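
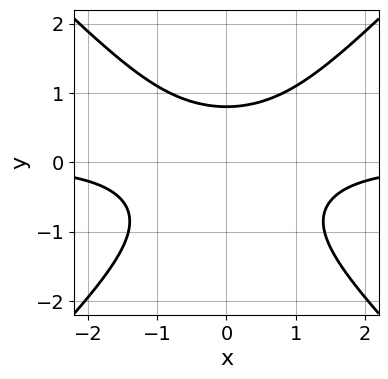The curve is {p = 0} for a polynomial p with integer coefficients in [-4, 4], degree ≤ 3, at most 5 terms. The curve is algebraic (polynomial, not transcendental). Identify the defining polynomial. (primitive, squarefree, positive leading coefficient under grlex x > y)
1. The degree is 3 — the shape is more complex than any degree-2 curve.
2. Symmetries: mirror symmetry x ↦ −x ⇒ only even powers of x.
3. Against the integer gridlines: no x-intercept at any integer in the box.
4. Fitting integer coefficients to these (and the overall shape) gives p.

3*x^2*y - 3*y^3 - y^2 - y + 3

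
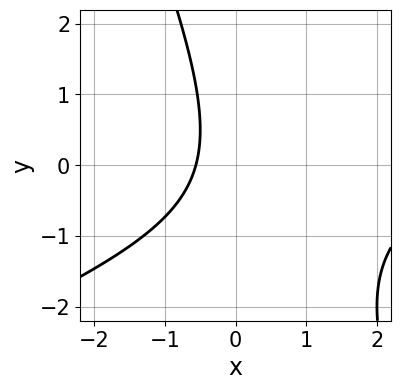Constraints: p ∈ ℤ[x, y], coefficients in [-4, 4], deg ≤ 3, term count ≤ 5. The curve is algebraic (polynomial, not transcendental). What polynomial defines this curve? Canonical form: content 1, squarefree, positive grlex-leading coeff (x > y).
x^2 - 2*x*y - y^2 - 3*x - 2

The degree is 2 — the shape is more complex than any degree-1 curve.
Reading off the gridlines: it misses every integer gridline on the y-axis.
Solving for integer coefficients yields p as stated.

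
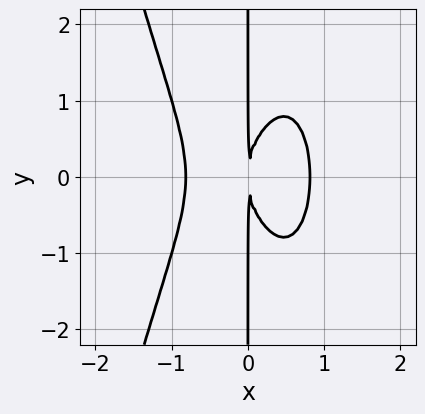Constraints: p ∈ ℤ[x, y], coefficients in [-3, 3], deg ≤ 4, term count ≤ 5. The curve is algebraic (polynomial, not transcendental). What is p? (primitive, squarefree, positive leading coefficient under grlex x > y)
3*x^4 + x*y^2 - 2*x^2

First, degree: no degree-3 curve has this shape, so deg p = 4.
Next, symmetries: it's symmetric under y → −y, forcing even powers of y.
Then, observable constraints: every point of the y-axis in the box is on the curve.
Finally, the integer polynomial consistent with all of this is the stated p.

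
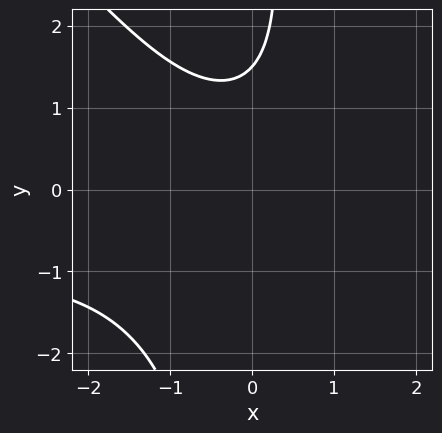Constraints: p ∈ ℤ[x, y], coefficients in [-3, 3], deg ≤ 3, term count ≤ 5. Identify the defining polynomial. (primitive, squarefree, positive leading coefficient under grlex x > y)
x^2*y + x*y^2 + x^2 - 2*y + 3

1. The degree is 3 — a generic line meets the curve in up to 3 points.
2. Against the integer gridlines: the curve avoids every integer x-axis point in the box.
3. Together with the visible shape, these determine p as stated.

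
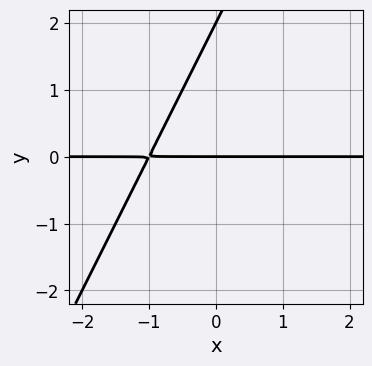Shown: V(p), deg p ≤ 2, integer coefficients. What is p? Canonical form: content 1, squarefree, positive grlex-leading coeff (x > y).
Degree: no degree-1 curve has this shape, so deg p = 2.
Checking where it meets the axes: the visible x-axis segment lies entirely on the curve; among the integer gridlines, it crosses the y-axis at y ∈ {0, 2}.
Assembling these constraints gives the stated polynomial.

2*x*y - y^2 + 2*y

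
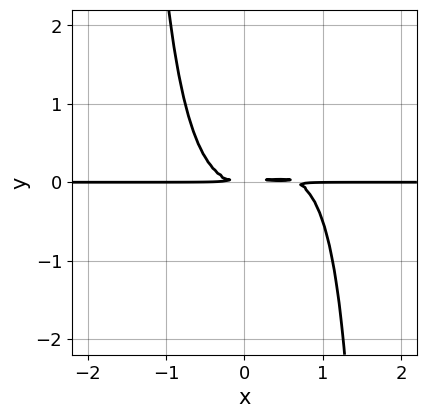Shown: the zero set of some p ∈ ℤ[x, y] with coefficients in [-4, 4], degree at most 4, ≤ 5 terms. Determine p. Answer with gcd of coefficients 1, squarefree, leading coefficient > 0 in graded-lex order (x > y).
(a) Degree: a generic line meets the curve in up to 4 points, so deg p = 4.
(b) Reading off the gridlines: the visible x-axis segment lies entirely on the curve.
(c) The integer polynomial consistent with all of this is the stated p.

3*x^3*y - x^2*y^2 - 2*x^2*y + 3*y^2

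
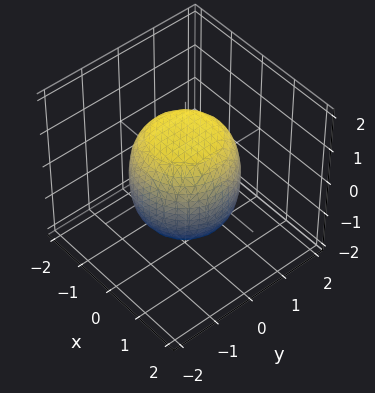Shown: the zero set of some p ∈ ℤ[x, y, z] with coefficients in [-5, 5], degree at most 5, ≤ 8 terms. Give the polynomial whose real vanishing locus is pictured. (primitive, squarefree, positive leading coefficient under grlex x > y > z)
2*x^4 + 4*x^2*y^2 + 2*y^4 - x^2 - y^2 + 2*z^2 - 3

1. The degree is 4 — a generic line meets the surface in up to 4 points.
2. Symmetries: rotational symmetry about the z-axis ⇒ p depends on x, y only through x² + y².
3. From the visible intercepts: a circular section at z = -1 has radius exactly 1.
4. Together with the visible shape, these determine p as stated.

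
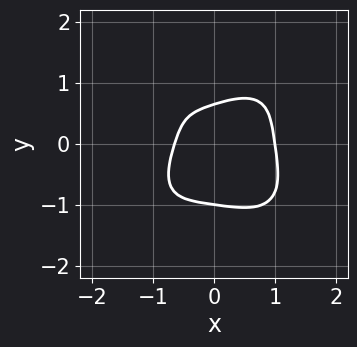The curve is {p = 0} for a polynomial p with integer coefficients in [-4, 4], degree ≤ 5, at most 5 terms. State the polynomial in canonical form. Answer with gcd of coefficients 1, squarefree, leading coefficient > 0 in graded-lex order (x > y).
deg p = 4. The shape is more complex than any degree-3 curve.
Checking where it meets the axes: it crosses the y-axis at the gridline y = -1; it crosses the x-axis at the gridline x = 1.
The integer polynomial consistent with all of this is the stated p.

2*x^4 + 2*y^4 - x + y - 1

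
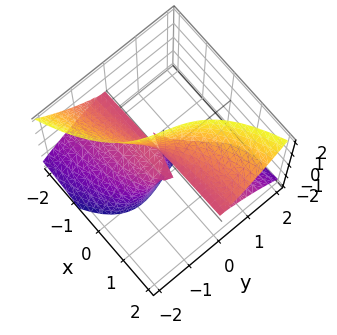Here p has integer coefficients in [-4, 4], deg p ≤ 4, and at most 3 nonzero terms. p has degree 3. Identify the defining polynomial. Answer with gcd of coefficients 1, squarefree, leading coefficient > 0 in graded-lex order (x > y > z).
deg p = 3. The shape is more complex than any degree-2 surface.
Checking where it meets the axes: it crosses the y-axis at the gridline y = 0; every point of the z-axis in the box is on the surface; every point of the x-axis in the box is on the surface.
The integer polynomial consistent with all of this is the stated p.

3*x*z^2 - 2*y^3 - 2*y*z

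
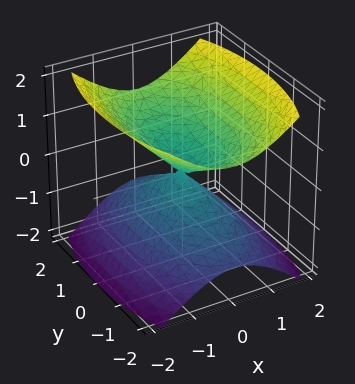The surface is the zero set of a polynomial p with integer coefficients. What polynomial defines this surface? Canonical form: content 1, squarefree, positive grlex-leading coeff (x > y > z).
3*x^2 + y^2 - 3*z^2

First, there are 2 components. They look like related sheets of one shape, so recover p as a whole.
Next, degree: a double cone through the origin; a quadric, so deg p = 2.
Then, symmetries: it's symmetric under x → −x, forcing even powers of x; the z ↦ −z reflection is a symmetry, so z appears only in even powers; it's symmetric under y → −y, forcing even powers of y.
Then, observable constraints: one z-axis crossing is at z = 0; one y-axis crossing is at y = 0; one x-axis crossing is at x = 0.
Finally, the integer polynomial consistent with all of this is the stated p.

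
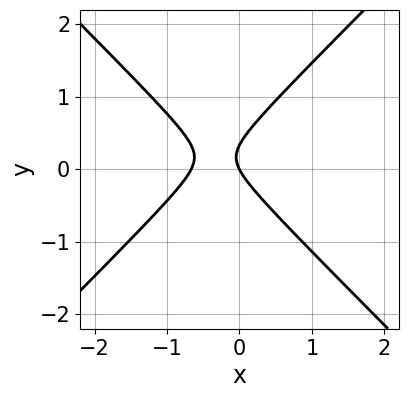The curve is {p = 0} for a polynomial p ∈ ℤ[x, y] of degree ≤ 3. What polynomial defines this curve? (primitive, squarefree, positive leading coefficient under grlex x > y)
3*x^2 - 3*y^2 + 2*x + y

1. Degree: no degree-1 curve has this shape, so deg p = 2.
2. Reading off the gridlines: one x-axis crossing is at x = 0; it crosses the y-axis at the gridline y = 0.
3. Together with the visible shape, these determine p as stated.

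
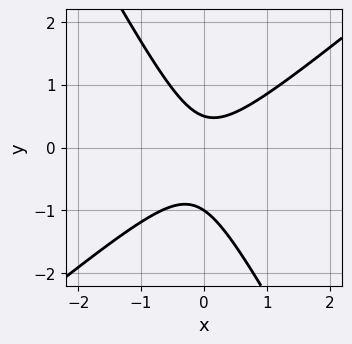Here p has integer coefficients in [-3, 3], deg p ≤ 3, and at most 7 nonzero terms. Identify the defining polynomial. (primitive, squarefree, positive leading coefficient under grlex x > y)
The degree is 2 — a generic line meets the curve in up to 2 points.
Reading off the gridlines: it misses every integer gridline on the x-axis; one y-axis crossing is at y = -1.
Matching integer coefficients to the picture gives p.

3*x^2 - 2*x*y - 2*y^2 - y + 1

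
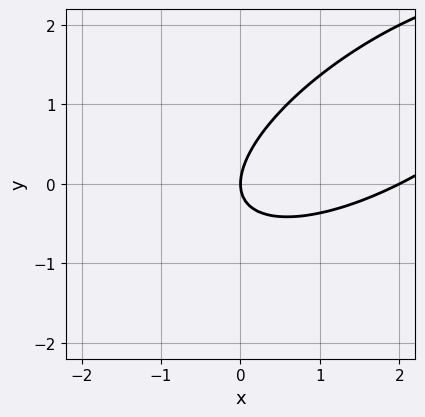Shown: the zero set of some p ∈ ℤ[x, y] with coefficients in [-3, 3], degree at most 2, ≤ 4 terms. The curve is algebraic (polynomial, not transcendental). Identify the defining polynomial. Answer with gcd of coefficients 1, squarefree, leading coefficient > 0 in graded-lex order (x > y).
First, deg p = 2.
Then, observable constraints: one y-axis crossing is at y = 0; the x-axis gridline crossings are at x ∈ {0, 2}.
Finally, fitting integer coefficients to these (and the overall shape) gives p.

x^2 - 2*x*y + 2*y^2 - 2*x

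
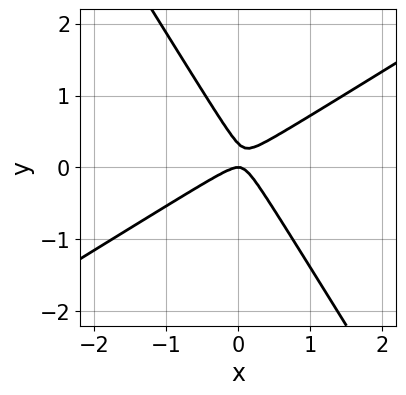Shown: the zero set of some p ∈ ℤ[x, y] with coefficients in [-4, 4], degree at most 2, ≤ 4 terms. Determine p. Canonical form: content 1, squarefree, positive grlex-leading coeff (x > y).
3*x^2 - 3*x*y - 3*y^2 + y

(a) The degree is 2 — a generic line meets the curve in up to 2 points.
(b) Checking where it meets the axes: it crosses the x-axis at the gridline x = 0; one y-axis crossing is at y = 0.
(c) Assembling these constraints gives the stated polynomial.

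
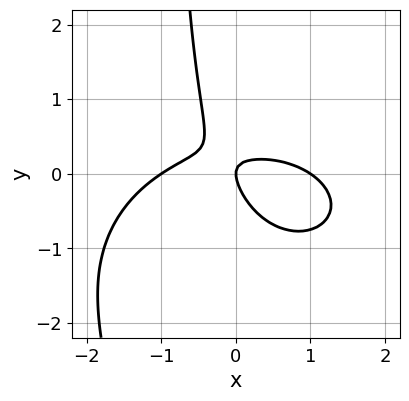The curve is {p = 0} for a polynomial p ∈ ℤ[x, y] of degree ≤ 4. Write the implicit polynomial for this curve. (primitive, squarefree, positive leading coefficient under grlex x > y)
First, deg p = 3. A generic line meets the curve in up to 3 points.
Then, from the visible intercepts: it meets the y-axis at y = 0 (among the integer gridlines); the x-axis gridline crossings are at x ∈ {-1, 0, 1}.
Finally, putting this together gives p.

x^3 + 2*x*y^2 + 3*x*y + 2*y^2 - x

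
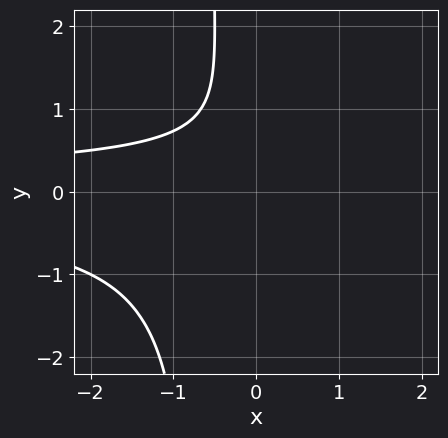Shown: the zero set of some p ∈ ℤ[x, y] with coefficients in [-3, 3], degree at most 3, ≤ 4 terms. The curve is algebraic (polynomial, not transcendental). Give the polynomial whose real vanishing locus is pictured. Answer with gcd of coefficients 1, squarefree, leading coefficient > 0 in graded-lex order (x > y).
First, degree: the shape is more complex than any degree-2 curve, so deg p = 3.
Next, checking where it meets the axes: the curve avoids every integer x-axis point in the box; the curve avoids every integer y-axis point in the box.
Finally, together with the visible shape, these determine p as stated.

3*x*y^2 + 2*y^2 - 2*y + 2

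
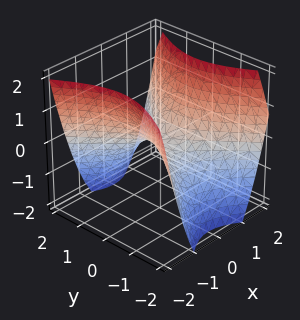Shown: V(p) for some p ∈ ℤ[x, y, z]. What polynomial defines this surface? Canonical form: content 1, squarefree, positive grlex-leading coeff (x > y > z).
3*x^2 - 2*y^2 - 3*z

deg p = 2. A hyperbolic paraboloid; a quadric.
Symmetries: mirror symmetry x ↦ −x ⇒ only even powers of x; mirror symmetry y ↦ −y ⇒ only even powers of y.
From the visible intercepts: it meets the y-axis at y = 0 (among the integer gridlines); it crosses the x-axis at the gridline x = 0.
These observations pin down the coefficients.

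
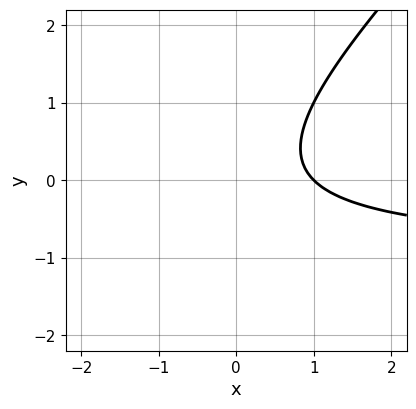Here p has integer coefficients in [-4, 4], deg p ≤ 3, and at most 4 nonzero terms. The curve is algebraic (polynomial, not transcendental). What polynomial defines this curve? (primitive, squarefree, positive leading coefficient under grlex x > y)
deg p = 2. No degree-1 curve has this shape.
Observable constraints: it crosses the x-axis at the gridline x = 1; the curve avoids every integer y-axis point in the box.
Putting this together gives p.

x*y - y^2 + x - 1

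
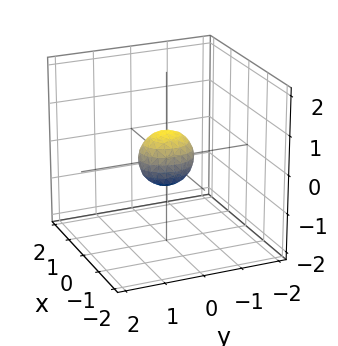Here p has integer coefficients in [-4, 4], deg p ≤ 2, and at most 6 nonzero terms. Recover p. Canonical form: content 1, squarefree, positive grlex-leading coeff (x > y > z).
3*x^2 + 2*y^2 + 2*z^2 - 1

The degree is 2 — bounded and convex; a quadric.
Symmetries: mirror symmetry x ↦ −x ⇒ only even powers of x; the z ↦ −z reflection is a symmetry, so z appears only in even powers; it's symmetric under y → −y, forcing even powers of y.
Matching integer coefficients to the picture gives p.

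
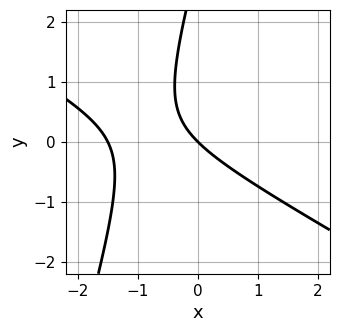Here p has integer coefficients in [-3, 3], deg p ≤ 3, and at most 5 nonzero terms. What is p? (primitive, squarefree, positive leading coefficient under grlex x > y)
2*x^2 + 3*x*y - y^2 + 3*x + 3*y

(a) The degree is 2 — no degree-1 curve has this shape.
(b) Against the integer gridlines: it meets the x-axis at x = 0 (among the integer gridlines); one y-axis crossing is at y = 0.
(c) Solving for integer coefficients yields p as stated.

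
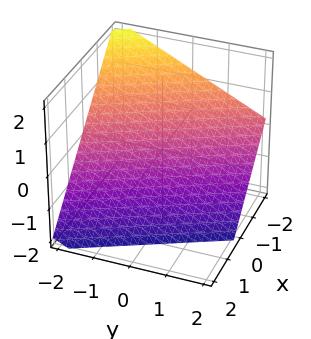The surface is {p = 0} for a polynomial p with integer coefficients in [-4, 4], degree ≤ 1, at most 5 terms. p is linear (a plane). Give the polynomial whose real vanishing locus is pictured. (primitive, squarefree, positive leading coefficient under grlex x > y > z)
2*x + y + 2*z + 2

Degree: every cross-section is a straight line — this is a plane, so deg p = 1.
Against the integer gridlines: one y-axis crossing is at y = -2; it meets the z-axis at z = -1 (among the integer gridlines); it crosses the x-axis at the gridline x = -1.
Matching integer coefficients to the picture gives p.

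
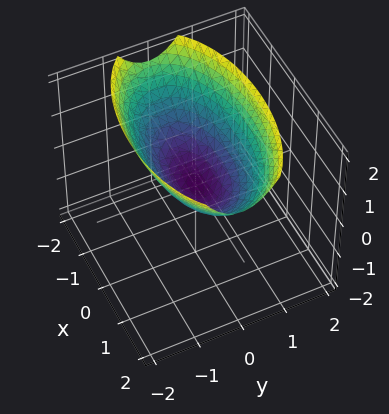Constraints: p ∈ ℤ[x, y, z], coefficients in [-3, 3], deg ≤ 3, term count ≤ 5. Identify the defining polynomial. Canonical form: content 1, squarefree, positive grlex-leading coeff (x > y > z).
First, the degree is 2 — a single bowl opening along one axis; a quadric.
Next, symmetries: it's symmetric under y → −y, forcing even powers of y; the x ↦ −x reflection is a symmetry, so x appears only in even powers.
Next, observable constraints: it meets the z-axis at z = 0 (among the integer gridlines); it meets the y-axis at y = 0 (among the integer gridlines); one x-axis crossing is at x = 0.
Finally, assembling these constraints gives the stated polynomial.

x^2 + 3*y^2 - 3*z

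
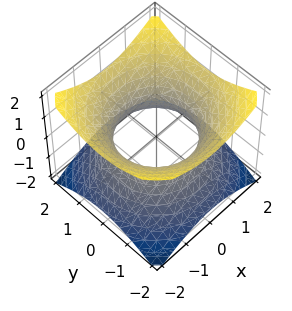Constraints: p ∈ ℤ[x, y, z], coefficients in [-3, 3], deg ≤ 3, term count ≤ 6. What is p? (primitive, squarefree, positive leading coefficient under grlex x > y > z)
(a) Degree: one connected sheet with a waist; a quadric, so deg p = 2.
(b) Symmetries: it's symmetric under z → −z, forcing even powers of z; the z-axis is an axis of rotation, so x and y enter only as x² + y².
(c) From the axis intercepts and sections: it misses every integer gridline on the z-axis; a circular section at z = -1 has radius between 1 and 2.
(d) These observations pin down the coefficients.

2*x^2 + 2*y^2 - 3*z^2 - 3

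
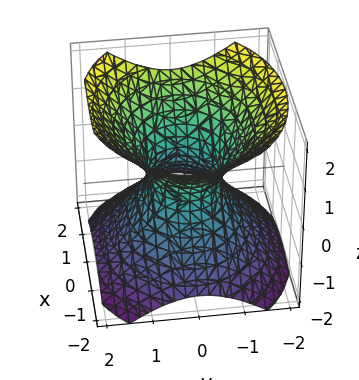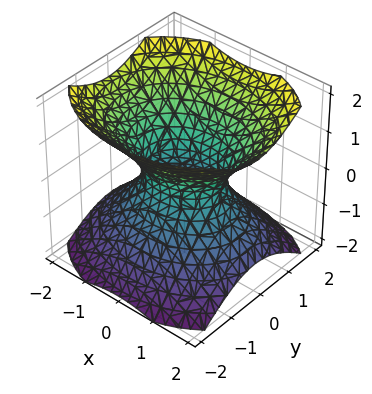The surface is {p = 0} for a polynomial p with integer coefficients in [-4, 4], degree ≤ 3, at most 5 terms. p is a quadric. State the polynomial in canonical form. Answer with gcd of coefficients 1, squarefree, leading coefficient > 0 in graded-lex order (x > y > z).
2*x^2 + 3*y^2 - 3*z^2 - 2

First, degree: an hourglass — one-sheet hyperboloid; a quadric, so deg p = 2.
Next, symmetries: mirror symmetry y ↦ −y ⇒ only even powers of y; the x ↦ −x reflection is a symmetry, so x appears only in even powers; mirror symmetry z ↦ −z ⇒ only even powers of z.
Next, from the visible intercepts: no z-intercept at any integer in the box; among the integer gridlines, it crosses the x-axis at x ∈ {-1, 1}.
Finally, solving for integer coefficients yields p as stated.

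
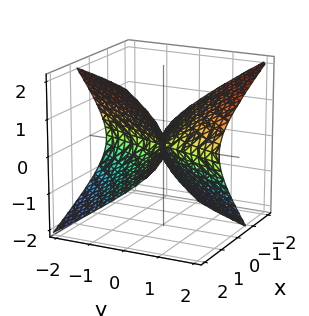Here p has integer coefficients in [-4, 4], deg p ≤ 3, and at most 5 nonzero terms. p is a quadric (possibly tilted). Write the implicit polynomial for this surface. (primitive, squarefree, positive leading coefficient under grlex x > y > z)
x^2 - 3*x*y + 2*x*z + y^2 - 3*z^2

The degree is 2 — a generic line meets the surface in up to 2 points.
From the visible intercepts: it meets the x-axis at x = 0 (among the integer gridlines); it crosses the y-axis at the gridline y = 0.
Assembling these constraints gives the stated polynomial.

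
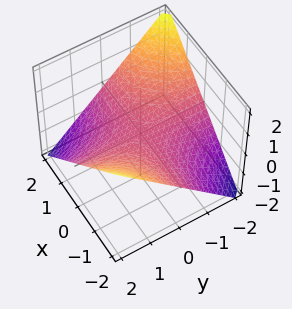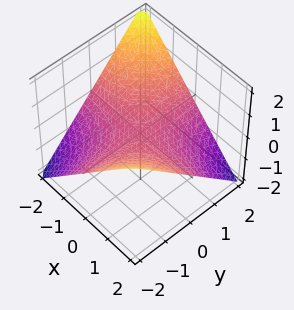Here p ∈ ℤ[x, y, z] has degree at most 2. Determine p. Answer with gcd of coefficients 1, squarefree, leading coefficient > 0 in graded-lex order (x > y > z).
x*y + 2*z

First, deg p = 2. A hyperbolic paraboloid; a quadric.
Then, observable constraints: the visible x-axis segment lies entirely on the surface; the visible y-axis segment lies entirely on the surface; one z-axis crossing is at z = 0.
Finally, matching integer coefficients to the picture gives p.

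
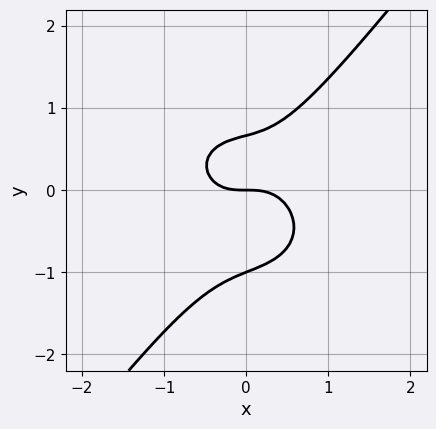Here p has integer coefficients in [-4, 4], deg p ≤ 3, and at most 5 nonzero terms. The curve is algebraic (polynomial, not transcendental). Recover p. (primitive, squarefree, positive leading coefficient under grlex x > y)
The degree is 3 — the shape is more complex than any degree-2 curve.
From the visible intercepts: it meets the x-axis at x = 0 (among the integer gridlines); the y-axis gridline crossings are at y ∈ {-1, 0}.
Matching integer coefficients to the picture gives p.

3*x^3 + 2*x*y^2 - 3*y^3 - y^2 + 2*y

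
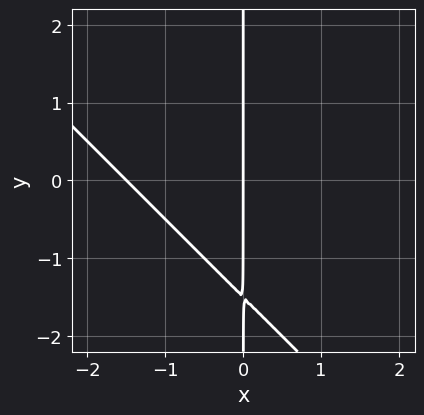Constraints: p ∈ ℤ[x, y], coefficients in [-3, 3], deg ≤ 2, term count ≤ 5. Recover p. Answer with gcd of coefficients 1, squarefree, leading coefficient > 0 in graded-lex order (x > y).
First, degree: a generic line meets the curve in up to 2 points, so deg p = 2.
Then, from the axis intercepts and sections: one x-axis crossing is at x = 0; the visible y-axis segment lies entirely on the curve.
Finally, matching integer coefficients to the picture gives p.

2*x^2 + 2*x*y + 3*x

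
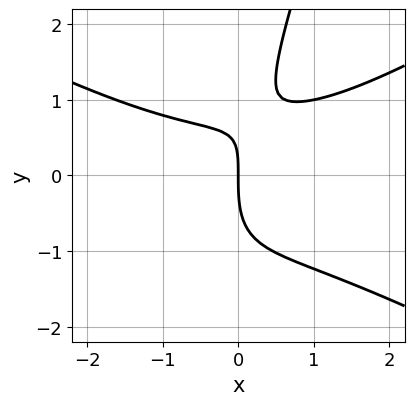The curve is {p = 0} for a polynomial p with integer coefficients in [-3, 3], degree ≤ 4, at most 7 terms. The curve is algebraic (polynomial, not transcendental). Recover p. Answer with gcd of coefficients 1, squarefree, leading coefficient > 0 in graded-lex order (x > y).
x^3 - 3*x*y^2 + y^3 - 2*x*y + 3*x

First, degree: the shape is more complex than any degree-2 curve, so deg p = 3.
Next, from the axis intercepts and sections: one y-axis crossing is at y = 0; it meets the x-axis at x = 0 (among the integer gridlines).
Finally, putting this together gives p.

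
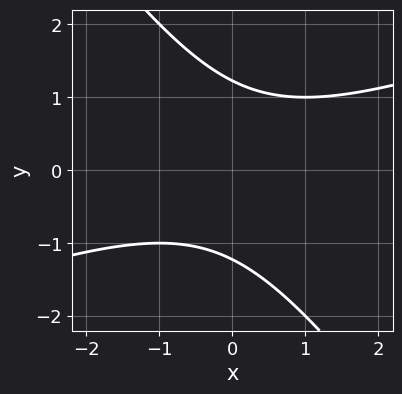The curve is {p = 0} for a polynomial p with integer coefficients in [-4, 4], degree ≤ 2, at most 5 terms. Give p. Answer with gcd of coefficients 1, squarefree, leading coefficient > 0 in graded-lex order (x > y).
x^2 - 2*x*y - 2*y^2 + 3

First, degree: no degree-1 curve has this shape, so deg p = 2.
Then, observable constraints: it misses every integer gridline on the x-axis.
Finally, the integer polynomial consistent with all of this is the stated p.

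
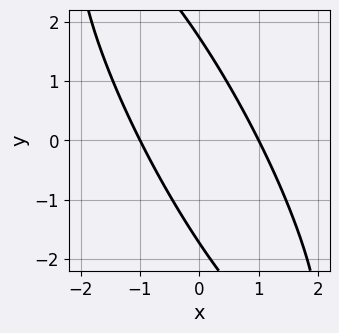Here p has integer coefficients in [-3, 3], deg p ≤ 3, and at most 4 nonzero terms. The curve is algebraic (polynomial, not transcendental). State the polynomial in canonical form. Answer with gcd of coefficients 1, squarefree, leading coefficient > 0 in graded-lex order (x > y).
3*x^2 + 3*x*y + y^2 - 3

deg p = 2. The shape is more complex than any degree-1 curve.
From the visible intercepts: the x-axis gridline crossings are at x ∈ {-1, 1}.
Solving for integer coefficients yields p as stated.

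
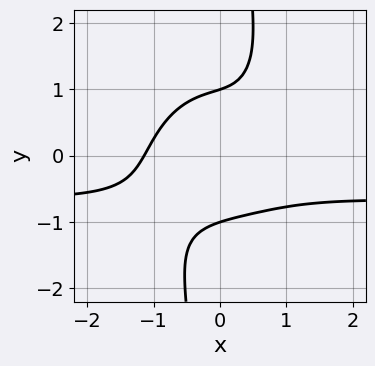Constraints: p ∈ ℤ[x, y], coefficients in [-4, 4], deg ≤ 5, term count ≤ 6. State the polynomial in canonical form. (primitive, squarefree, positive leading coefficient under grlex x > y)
3*x^3*y + 2*x*y^3 + 2*x^3 - 3*y^2 + 3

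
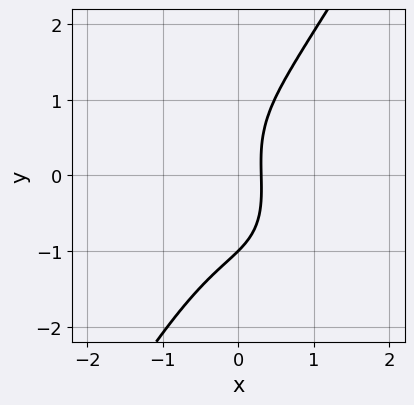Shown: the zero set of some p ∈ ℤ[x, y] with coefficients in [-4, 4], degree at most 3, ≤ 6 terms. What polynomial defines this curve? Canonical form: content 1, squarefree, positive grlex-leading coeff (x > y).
3*x^3 + x^2*y - y^3 + 3*x - 1

deg p = 3. A generic line meets the curve in up to 3 points.
Checking where it meets the axes: it meets the y-axis at y = -1 (among the integer gridlines).
Matching integer coefficients to the picture gives p.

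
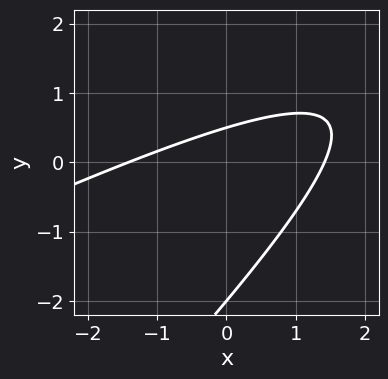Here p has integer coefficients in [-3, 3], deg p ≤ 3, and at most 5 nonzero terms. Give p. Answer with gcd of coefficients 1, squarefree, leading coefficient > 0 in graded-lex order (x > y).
x^2 - 3*x*y + 2*y^2 + 3*y - 2

First, the degree is 2 — a generic line meets the curve in up to 2 points.
Then, against the integer gridlines: one y-axis crossing is at y = -2.
Finally, matching integer coefficients to the picture gives p.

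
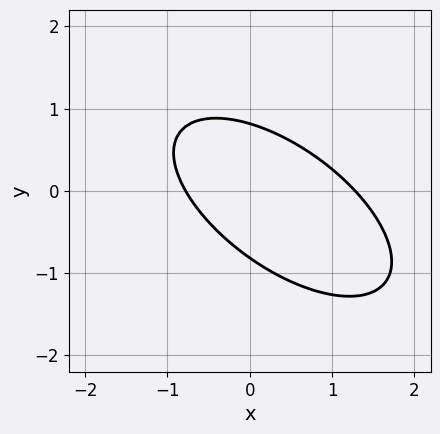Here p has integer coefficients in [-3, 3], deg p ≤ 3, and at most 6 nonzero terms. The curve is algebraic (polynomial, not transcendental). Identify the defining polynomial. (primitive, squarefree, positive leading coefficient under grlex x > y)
(a) deg p = 2.
(b) Matching integer coefficients to the picture gives p.

2*x^2 + 3*x*y + 3*y^2 - x - 2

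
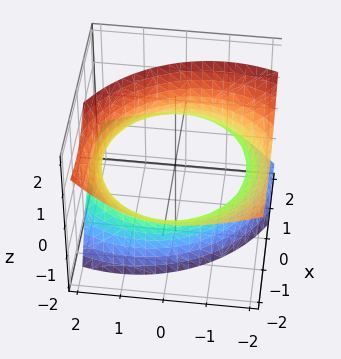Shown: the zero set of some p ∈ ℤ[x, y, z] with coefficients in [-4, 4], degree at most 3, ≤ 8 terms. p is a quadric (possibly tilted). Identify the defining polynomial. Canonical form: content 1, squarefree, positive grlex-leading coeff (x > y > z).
x^2 + 2*x*z + y^2 + y*z - z^2 - 3

1. The degree is 2 — the shape is more complex than any degree-1 surface.
2. From the axis intercepts and sections: no z-intercept at any integer in the box.
3. The integer polynomial consistent with all of this is the stated p.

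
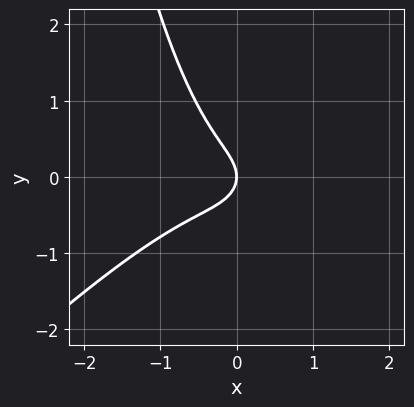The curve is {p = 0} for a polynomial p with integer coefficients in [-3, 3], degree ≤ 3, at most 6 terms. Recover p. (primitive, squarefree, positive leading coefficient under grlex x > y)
3*x^3 - 3*x^2*y + x*y + 3*y^2 + 2*x

(a) Degree: a generic line meets the curve in up to 3 points, so deg p = 3.
(b) Reading off the gridlines: it meets the y-axis at y = 0 (among the integer gridlines); one x-axis crossing is at x = 0.
(c) Fitting integer coefficients to these (and the overall shape) gives p.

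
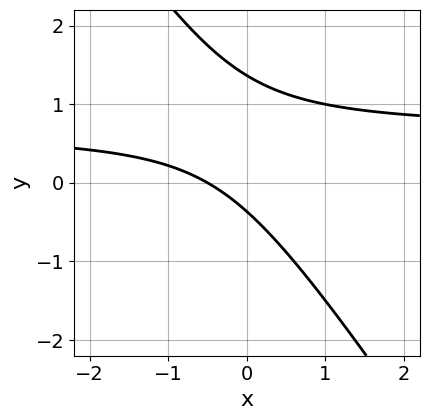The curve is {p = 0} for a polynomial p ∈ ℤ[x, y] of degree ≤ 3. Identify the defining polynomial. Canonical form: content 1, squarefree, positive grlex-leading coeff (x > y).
3*x*y + 2*y^2 - 2*x - 2*y - 1

1. Degree: a generic line meets the curve in up to 2 points, so deg p = 2.
2. Solving for integer coefficients yields p as stated.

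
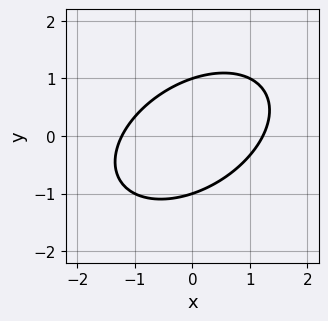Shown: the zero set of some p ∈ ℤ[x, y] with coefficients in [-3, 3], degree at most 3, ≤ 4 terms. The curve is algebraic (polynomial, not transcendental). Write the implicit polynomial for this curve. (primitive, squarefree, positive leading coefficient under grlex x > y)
First, the degree is 2 — no degree-1 curve has this shape.
Then, checking where it meets the axes: among the integer gridlines, it crosses the y-axis at y ∈ {-1, 1}.
Finally, the integer polynomial consistent with all of this is the stated p.

2*x^2 - 2*x*y + 3*y^2 - 3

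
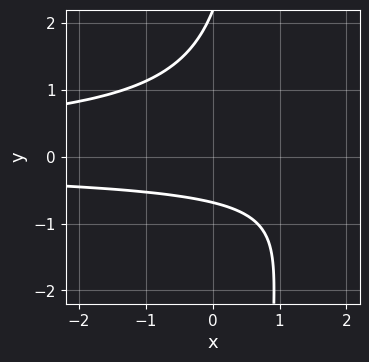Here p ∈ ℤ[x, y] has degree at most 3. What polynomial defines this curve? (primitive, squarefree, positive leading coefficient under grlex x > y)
The degree is 3 — no degree-2 curve has this shape.
From the axis intercepts and sections: the curve avoids every integer x-axis point in the box.
Matching integer coefficients to the picture gives p.

3*x*y^2 - 2*y^2 + 3*y + 3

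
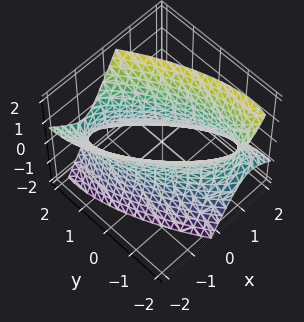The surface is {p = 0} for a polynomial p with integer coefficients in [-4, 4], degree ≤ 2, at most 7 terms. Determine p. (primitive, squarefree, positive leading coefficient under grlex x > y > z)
First, deg p = 2. No degree-1 surface has this shape.
Then, reading off the gridlines: among the integer gridlines, it crosses the x-axis at x ∈ {-1, 1}; the surface avoids every integer z-axis point in the box.
Finally, together with the visible shape, these determine p as stated.

2*x^2 + 2*x*y + x*z + y^2 - z^2 - 2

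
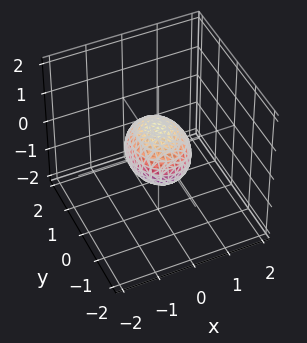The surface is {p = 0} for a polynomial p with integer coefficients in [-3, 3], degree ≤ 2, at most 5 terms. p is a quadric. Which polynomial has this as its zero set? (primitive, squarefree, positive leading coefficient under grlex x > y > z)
(a) Degree: bounded and convex; a quadric, so deg p = 2.
(b) Symmetries: the x ↦ −x reflection is a symmetry, so x appears only in even powers; the y ↦ −y reflection is a symmetry, so y appears only in even powers; the z ↦ −z reflection is a symmetry, so z appears only in even powers.
(c) Checking where it meets the axes: the y-axis gridline crossings are at y ∈ {-1, 1}.
(d) Solving for integer coefficients yields p as stated.

3*x^2 + 2*y^2 + 3*z^2 - 2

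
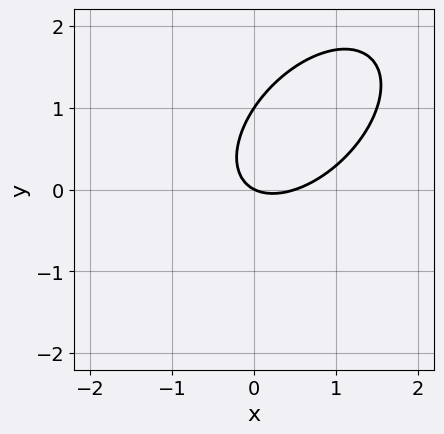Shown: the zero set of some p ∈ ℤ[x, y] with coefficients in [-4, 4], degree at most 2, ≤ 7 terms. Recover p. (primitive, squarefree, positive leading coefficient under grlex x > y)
2*x^2 - 2*x*y + 2*y^2 - x - 2*y

(a) Degree: the shape is more complex than any degree-1 curve, so deg p = 2.
(b) Reading off the gridlines: among the integer gridlines, it crosses the y-axis at y ∈ {0, 1}; it crosses the x-axis at the gridline x = 0.
(c) Matching integer coefficients to the picture gives p.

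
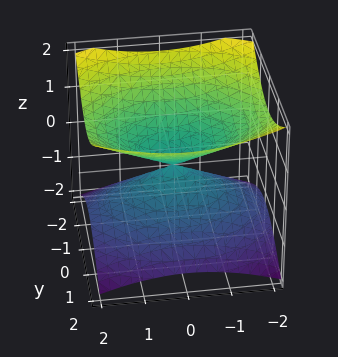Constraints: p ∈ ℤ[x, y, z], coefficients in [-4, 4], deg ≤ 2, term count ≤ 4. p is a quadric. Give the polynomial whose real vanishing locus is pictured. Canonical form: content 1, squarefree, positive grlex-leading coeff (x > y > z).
x^2 + 2*y^2 - 3*z^2

1. Degree: two nappes meeting at a single point; a quadric, so deg p = 2.
2. Symmetries: mirror symmetry x ↦ −x ⇒ only even powers of x; the y ↦ −y reflection is a symmetry, so y appears only in even powers; mirror symmetry z ↦ −z ⇒ only even powers of z.
3. Reading off the gridlines: one x-axis crossing is at x = 0; it crosses the y-axis at the gridline y = 0; one z-axis crossing is at z = 0.
4. These observations pin down the coefficients.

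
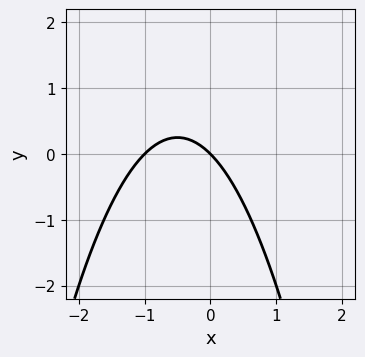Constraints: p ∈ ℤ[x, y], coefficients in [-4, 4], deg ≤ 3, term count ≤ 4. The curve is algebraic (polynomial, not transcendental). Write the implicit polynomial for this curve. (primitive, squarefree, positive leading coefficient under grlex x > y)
x^2 + x + y

1. deg p = 2. A generic line meets the curve in up to 2 points.
2. From the axis intercepts and sections: among the integer gridlines, it crosses the x-axis at x ∈ {-1, 0}; one y-axis crossing is at y = 0.
3. Fitting integer coefficients to these (and the overall shape) gives p.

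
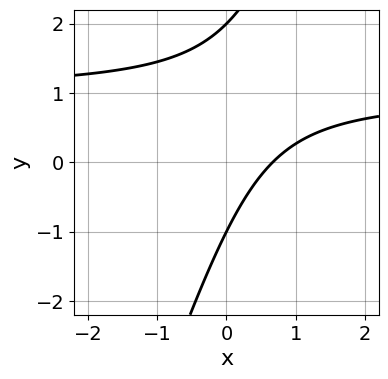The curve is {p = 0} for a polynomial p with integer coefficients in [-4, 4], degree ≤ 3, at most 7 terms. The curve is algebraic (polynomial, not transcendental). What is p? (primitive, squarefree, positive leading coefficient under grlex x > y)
3*x*y - y^2 - 3*x + y + 2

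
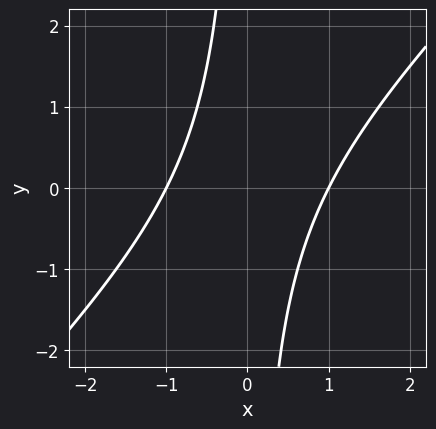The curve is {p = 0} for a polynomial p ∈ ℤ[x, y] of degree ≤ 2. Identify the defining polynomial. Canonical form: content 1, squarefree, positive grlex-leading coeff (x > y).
1. Degree: the shape is more complex than any degree-1 curve, so deg p = 2.
2. Against the integer gridlines: it misses every integer gridline on the y-axis; among the integer gridlines, it crosses the x-axis at x ∈ {-1, 1}.
3. These observations pin down the coefficients.

x^2 - x*y - 1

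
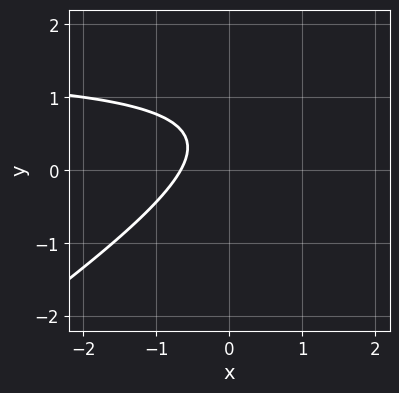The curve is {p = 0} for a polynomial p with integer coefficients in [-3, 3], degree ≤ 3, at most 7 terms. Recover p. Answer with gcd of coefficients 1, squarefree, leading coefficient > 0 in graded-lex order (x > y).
2*x*y - 3*y^2 - 3*x + 3*y - 2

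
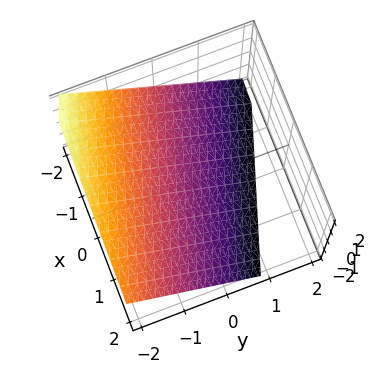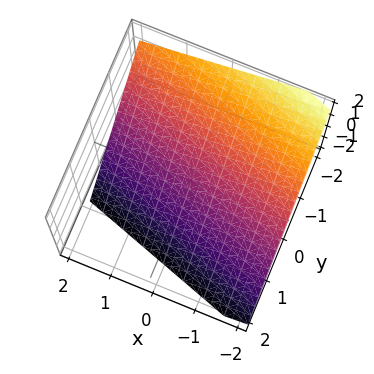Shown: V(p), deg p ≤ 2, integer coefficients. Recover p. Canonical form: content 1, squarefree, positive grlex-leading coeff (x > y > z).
1. deg p = 1. The surface is flat (a plane).
2. From the visible intercepts: it meets the x-axis at x = -2 (among the integer gridlines).
3. Matching integer coefficients to the picture gives p.

x + 3*y + 3*z + 2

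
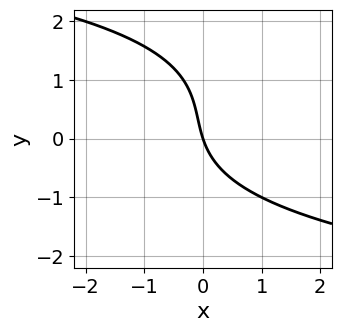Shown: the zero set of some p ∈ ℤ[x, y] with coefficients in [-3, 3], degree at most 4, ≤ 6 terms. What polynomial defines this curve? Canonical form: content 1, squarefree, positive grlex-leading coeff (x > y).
(a) deg p = 3.
(b) Reading off the gridlines: one x-axis crossing is at x = 0; one y-axis crossing is at y = 0.
(c) Matching integer coefficients to the picture gives p.

y^3 - y^2 + 3*x + y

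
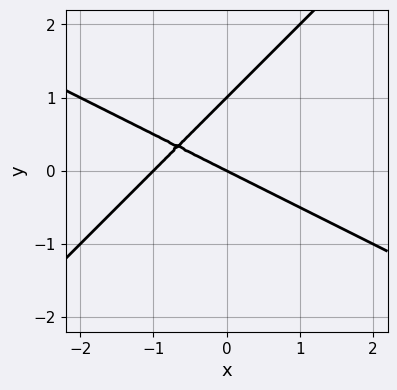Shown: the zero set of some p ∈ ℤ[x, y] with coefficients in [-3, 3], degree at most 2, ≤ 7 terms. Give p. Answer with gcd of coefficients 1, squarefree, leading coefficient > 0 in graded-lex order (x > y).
x^2 + x*y - 2*y^2 + x + 2*y

(a) deg p = 2. The shape is more complex than any degree-1 curve.
(b) Checking where it meets the axes: among the integer gridlines, it crosses the y-axis at y ∈ {0, 1}; among the integer gridlines, it crosses the x-axis at x ∈ {-1, 0}.
(c) Solving for integer coefficients yields p as stated.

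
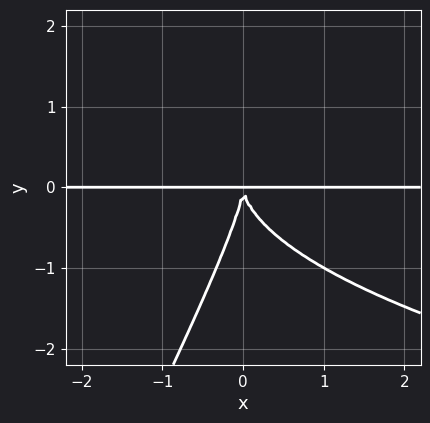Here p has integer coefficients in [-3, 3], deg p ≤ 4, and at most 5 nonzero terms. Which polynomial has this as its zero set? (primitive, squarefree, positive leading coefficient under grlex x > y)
2*x*y^3 - y^4 - 3*x^2*y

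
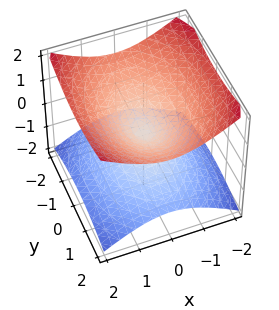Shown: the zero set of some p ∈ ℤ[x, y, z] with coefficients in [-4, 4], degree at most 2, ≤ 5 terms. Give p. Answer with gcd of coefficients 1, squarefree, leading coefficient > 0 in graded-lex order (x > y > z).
2*x^2 + y^2 - 3*z^2

(a) Degree: two nappes meeting at a single point; a quadric, so deg p = 2.
(b) Symmetries: the y ↦ −y reflection is a symmetry, so y appears only in even powers; the z ↦ −z reflection is a symmetry, so z appears only in even powers; the x ↦ −x reflection is a symmetry, so x appears only in even powers.
(c) Observable constraints: it crosses the y-axis at the gridline y = 0; it meets the x-axis at x = 0 (among the integer gridlines); it crosses the z-axis at the gridline z = 0.
(d) Assembling these constraints gives the stated polynomial.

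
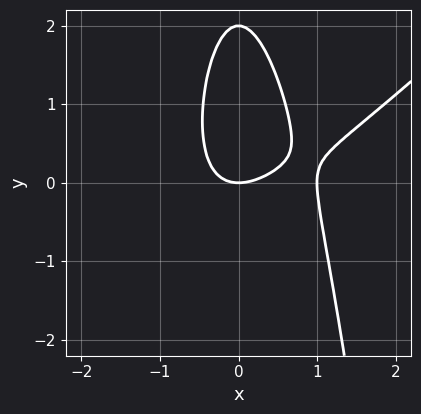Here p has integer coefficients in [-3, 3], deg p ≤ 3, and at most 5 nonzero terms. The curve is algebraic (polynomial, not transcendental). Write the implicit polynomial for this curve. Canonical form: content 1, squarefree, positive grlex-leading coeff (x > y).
2*x^3 - 2*x^2*y - 2*x^2 - y^2 + 2*y

First, degree: a generic line meets the curve in up to 3 points, so deg p = 3.
Then, from the visible intercepts: the y-axis gridline crossings are at y ∈ {0, 2}; the x-axis gridline crossings are at x ∈ {0, 1}.
Finally, together with the visible shape, these determine p as stated.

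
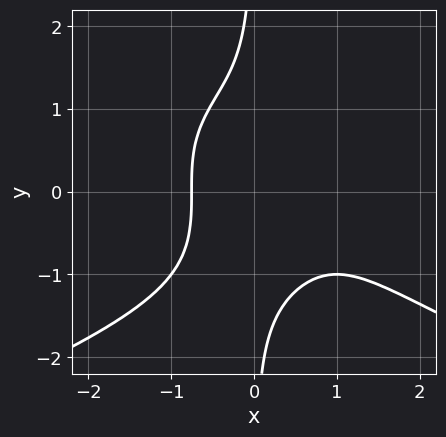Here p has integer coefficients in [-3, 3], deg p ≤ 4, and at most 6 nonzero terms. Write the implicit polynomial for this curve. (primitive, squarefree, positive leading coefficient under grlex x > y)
(a) Degree: a generic line meets the curve in up to 4 points, so deg p = 4.
(b) From the axis intercepts and sections: no y-intercept at any integer in the box.
(c) Putting this together gives p.

x*y^3 + x^3 - x^2 + 1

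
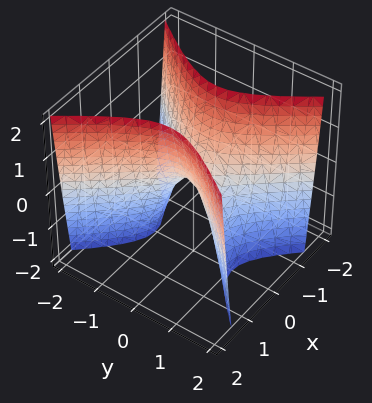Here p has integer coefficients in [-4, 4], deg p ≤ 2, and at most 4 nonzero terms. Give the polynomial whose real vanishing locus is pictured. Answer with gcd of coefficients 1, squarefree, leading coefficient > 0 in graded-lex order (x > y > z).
3*x^2 - 2*y^2 - z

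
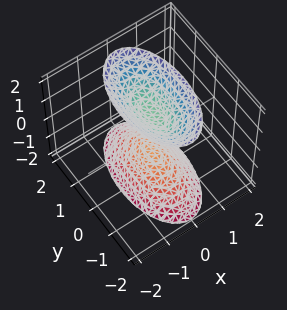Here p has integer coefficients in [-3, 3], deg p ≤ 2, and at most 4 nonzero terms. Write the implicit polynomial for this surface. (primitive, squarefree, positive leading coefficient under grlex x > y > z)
3*x^2 + y^2 - z^2 + 1

First, the picture has 2 separate pieces.
Next, the degree is 2 — two separate bowl-shaped sheets opening away from each other; a quadric.
Next, symmetries: it's symmetric under z → −z, forcing even powers of z; mirror symmetry x ↦ −x ⇒ only even powers of x; the y ↦ −y reflection is a symmetry, so y appears only in even powers.
Next, observable constraints: it misses every integer gridline on the x-axis; among the integer gridlines, it crosses the z-axis at z ∈ {-1, 1}.
Finally, assembling these constraints gives the stated polynomial.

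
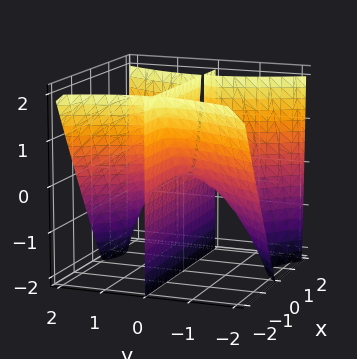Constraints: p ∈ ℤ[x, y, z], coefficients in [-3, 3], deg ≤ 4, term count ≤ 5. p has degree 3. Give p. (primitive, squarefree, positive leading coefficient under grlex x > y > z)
2*x^2*y + x*y*z - y^3 - x*y - 2*y*z

There are 2 components. They look like related sheets of one shape, so recover p as a whole.
deg p = 3. The shape is more complex than any degree-2 surface.
Reading off the gridlines: the visible z-axis segment lies entirely on the surface; every point of the x-axis in the box is on the surface.
These observations pin down the coefficients.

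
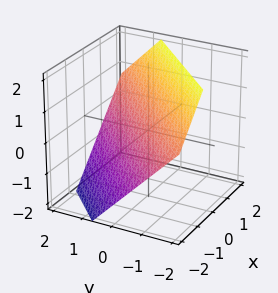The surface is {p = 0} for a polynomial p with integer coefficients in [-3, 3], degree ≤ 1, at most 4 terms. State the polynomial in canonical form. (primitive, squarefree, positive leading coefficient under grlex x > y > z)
1. deg p = 1.
2. Putting this together gives p.

3*x - 3*y - 3*z + 2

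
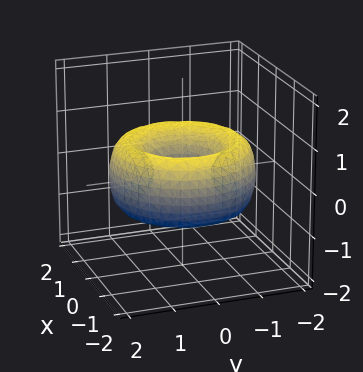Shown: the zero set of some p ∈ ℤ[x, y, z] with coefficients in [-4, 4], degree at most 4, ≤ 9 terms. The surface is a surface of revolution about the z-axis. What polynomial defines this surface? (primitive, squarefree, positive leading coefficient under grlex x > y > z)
x^4 + 2*x^2*y^2 + y^4 - 3*x^2 - 3*y^2 + 2*z^2 + 1

First, degree: a generic line meets the surface in up to 4 points, so deg p = 4.
Then, by symmetry, the z-axis is an axis of rotation, so x and y enter only as x² + y².
Then, reading off the gridlines: no z-intercept at any integer in the box; a circular section at z = 0 has radius between 0 and 1.
Finally, matching integer coefficients to the picture gives p.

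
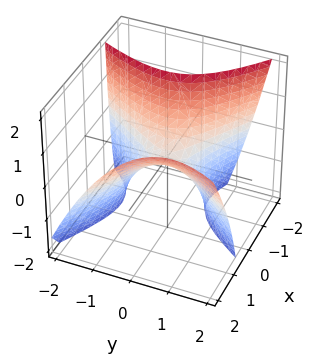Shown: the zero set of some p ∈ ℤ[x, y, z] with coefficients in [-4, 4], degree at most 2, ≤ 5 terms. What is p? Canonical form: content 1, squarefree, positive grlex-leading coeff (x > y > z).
1. deg p = 2.
2. Observable constraints: one y-axis crossing is at y = 0; it meets the x-axis at x = 0 (among the integer gridlines); it crosses the z-axis at the gridline z = 0.
3. Together with the visible shape, these determine p as stated.

x^2 + x*y - x*z - y^2 - z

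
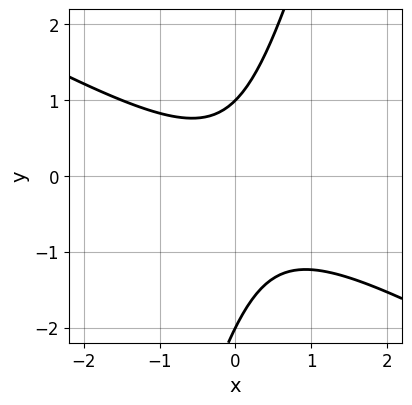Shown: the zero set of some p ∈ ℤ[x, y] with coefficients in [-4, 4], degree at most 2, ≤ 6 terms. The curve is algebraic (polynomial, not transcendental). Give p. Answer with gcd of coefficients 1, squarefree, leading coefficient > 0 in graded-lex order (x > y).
2*x^2 + 3*x*y - y^2 - y + 2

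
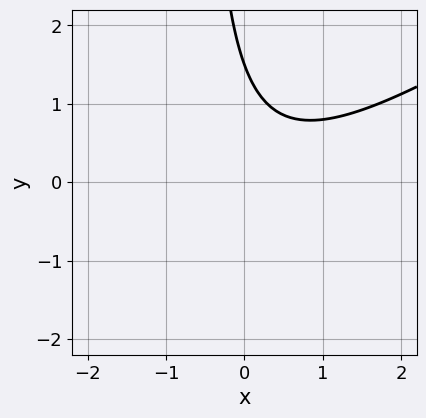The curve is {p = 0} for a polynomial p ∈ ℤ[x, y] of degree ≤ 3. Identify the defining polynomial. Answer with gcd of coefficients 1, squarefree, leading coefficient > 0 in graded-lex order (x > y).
(a) deg p = 2. The shape is more complex than any degree-1 curve.
(b) From the visible intercepts: no x-intercept at any integer in the box.
(c) Matching integer coefficients to the picture gives p.

2*x^2 - 3*x*y - x - 2*y + 3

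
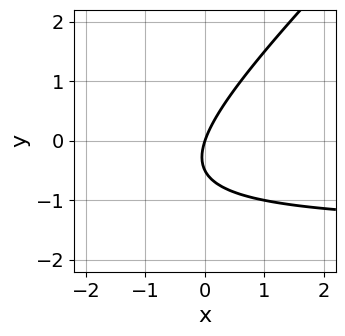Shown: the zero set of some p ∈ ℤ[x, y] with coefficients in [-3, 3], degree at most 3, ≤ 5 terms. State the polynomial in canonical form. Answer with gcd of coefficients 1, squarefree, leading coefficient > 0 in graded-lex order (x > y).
2*x*y - 2*y^2 + 3*x - y

(a) deg p = 2. The shape is more complex than any degree-1 curve.
(b) Checking where it meets the axes: one y-axis crossing is at y = 0; it crosses the x-axis at the gridline x = 0.
(c) Solving for integer coefficients yields p as stated.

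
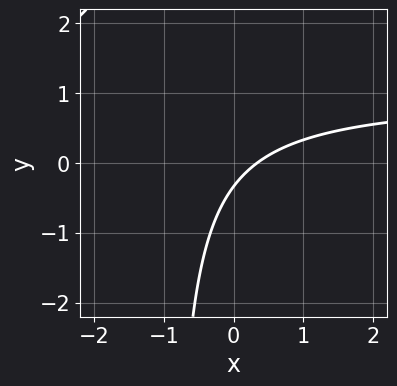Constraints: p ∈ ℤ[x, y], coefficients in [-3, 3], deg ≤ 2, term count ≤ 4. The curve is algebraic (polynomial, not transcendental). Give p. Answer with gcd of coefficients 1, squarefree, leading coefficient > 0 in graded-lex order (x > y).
3*x*y - 3*x + 3*y + 1

1. The degree is 2 — the shape is more complex than any degree-1 curve.
2. The integer polynomial consistent with all of this is the stated p.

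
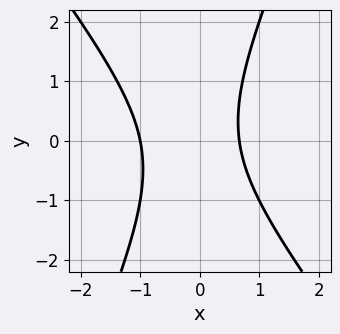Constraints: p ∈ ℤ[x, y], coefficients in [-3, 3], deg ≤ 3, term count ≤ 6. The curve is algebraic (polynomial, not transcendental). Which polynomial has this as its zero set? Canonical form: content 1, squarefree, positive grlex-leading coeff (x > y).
3*x^2 + x*y - y^2 + x - 2

1. deg p = 2. The shape is more complex than any degree-1 curve.
2. From the axis intercepts and sections: it crosses the x-axis at the gridline x = -1; it misses every integer gridline on the y-axis.
3. Solving for integer coefficients yields p as stated.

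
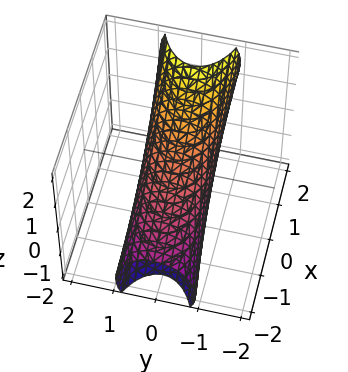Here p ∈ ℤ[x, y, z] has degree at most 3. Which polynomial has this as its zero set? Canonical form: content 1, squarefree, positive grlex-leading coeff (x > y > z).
x^2 - 3*x*z + 3*y^2 + 2*z^2 - 2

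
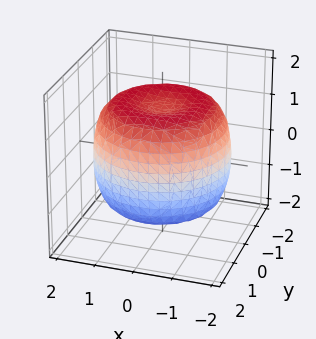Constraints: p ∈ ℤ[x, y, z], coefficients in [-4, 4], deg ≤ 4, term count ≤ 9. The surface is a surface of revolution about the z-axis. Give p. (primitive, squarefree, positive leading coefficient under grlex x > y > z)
1. Degree: no degree-3 surface has this shape, so deg p = 4.
2. By symmetry, the z-axis is an axis of rotation, so x and y enter only as x² + y².
3. Reading off the gridlines: a circular section at z = 1 has radius between 1 and 2.
4. Together with the visible shape, these determine p as stated.

x^4 + 2*x^2*y^2 + y^4 - 2*x^2 - 2*y^2 + 2*z^2 - 3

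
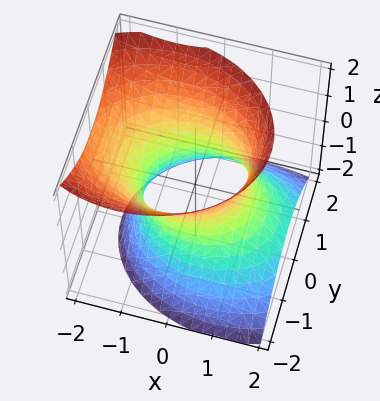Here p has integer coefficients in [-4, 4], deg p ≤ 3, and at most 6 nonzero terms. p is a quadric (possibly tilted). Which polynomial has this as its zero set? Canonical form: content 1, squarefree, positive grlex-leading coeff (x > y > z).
2*x^2 + 2*x*z + 3*y^2 - 2*z^2 - 3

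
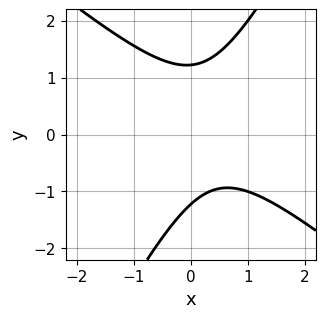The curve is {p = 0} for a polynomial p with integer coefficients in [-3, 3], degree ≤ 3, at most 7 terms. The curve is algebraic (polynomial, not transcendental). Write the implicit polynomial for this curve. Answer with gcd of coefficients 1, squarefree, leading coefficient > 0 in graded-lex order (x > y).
3*x^2 + 2*x*y - 2*y^2 - 2*x + 3

First, the degree is 2 — a generic line meets the curve in up to 2 points.
Next, checking where it meets the axes: no x-intercept at any integer in the box.
Finally, assembling these constraints gives the stated polynomial.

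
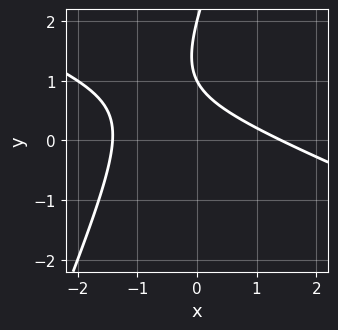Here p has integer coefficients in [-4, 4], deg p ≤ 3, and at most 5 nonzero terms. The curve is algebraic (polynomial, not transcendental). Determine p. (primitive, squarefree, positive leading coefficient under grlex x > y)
x^2 + 2*x*y - y^2 + 3*y - 2

First, deg p = 2. The shape is more complex than any degree-1 curve.
Next, checking where it meets the axes: among the integer gridlines, it crosses the y-axis at y ∈ {1, 2}.
Finally, fitting integer coefficients to these (and the overall shape) gives p.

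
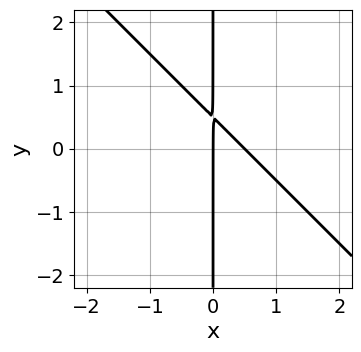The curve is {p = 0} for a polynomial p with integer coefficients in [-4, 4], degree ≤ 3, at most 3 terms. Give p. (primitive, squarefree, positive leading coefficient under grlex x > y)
First, the degree is 2 — the shape is more complex than any degree-1 curve.
Then, observable constraints: the visible y-axis segment lies entirely on the curve; it crosses the x-axis at the gridline x = 0.
Finally, together with the visible shape, these determine p as stated.

2*x^2 + 2*x*y - x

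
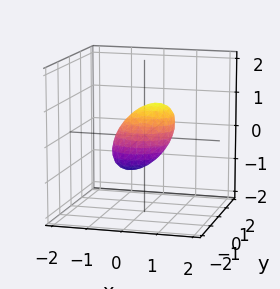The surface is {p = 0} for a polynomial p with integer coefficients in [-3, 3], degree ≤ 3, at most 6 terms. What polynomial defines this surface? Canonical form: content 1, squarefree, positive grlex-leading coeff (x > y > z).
3*x^2 - 2*x*z + 3*y^2 - 2*y*z + 3*z^2 - 2

1. deg p = 2.
2. The integer polynomial consistent with all of this is the stated p.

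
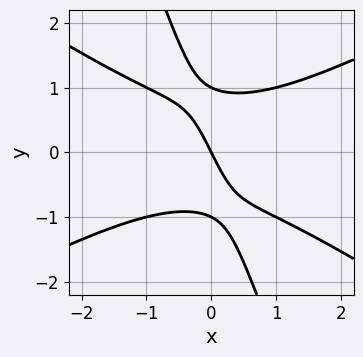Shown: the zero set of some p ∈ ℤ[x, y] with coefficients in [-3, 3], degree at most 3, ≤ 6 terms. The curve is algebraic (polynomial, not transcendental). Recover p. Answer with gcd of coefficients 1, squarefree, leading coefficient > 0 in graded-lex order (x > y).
x^3 - 3*x*y^2 - y^3 + 2*x + y

deg p = 3. The shape is more complex than any degree-2 curve.
Observable constraints: among the integer gridlines, it crosses the y-axis at y ∈ {-1, 0, 1}; one x-axis crossing is at x = 0.
Together with the visible shape, these determine p as stated.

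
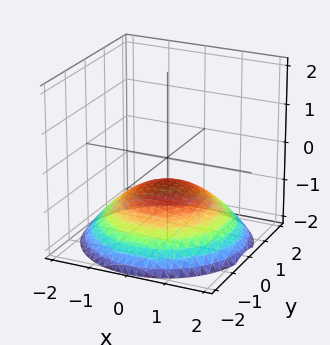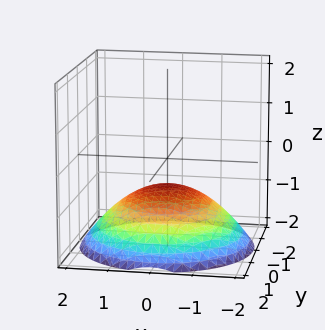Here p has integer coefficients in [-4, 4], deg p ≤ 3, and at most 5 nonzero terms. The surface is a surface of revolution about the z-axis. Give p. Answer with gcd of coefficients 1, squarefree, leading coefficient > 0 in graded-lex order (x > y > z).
x^2 + y^2 + 3*z + 2

1. The degree is 2 — no degree-1 surface has this shape.
2. By symmetry, every cross-section ⟂ z is a circle, so x, y appear only via x² + y².
3. Against the integer gridlines: it misses every integer gridline on the y-axis; a circular section at z = -1 has radius exactly 1.
4. Matching integer coefficients to the picture gives p.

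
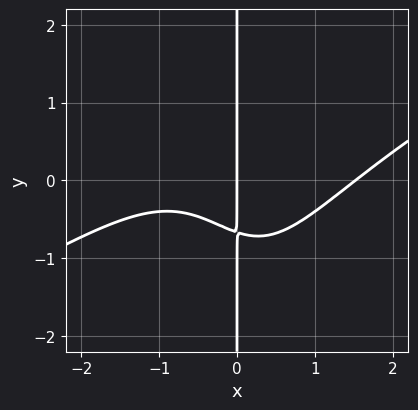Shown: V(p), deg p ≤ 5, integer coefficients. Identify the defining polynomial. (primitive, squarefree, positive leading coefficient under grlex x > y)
x^4 - 2*x^3*y - x^2 - 3*x*y - 2*x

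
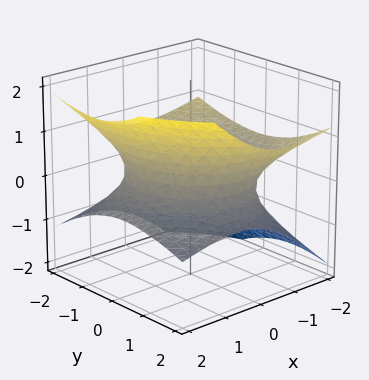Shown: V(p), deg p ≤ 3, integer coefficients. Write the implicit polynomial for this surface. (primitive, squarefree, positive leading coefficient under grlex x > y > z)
(a) The degree is 2 — the shape is more complex than any degree-1 surface.
(b) Against the integer gridlines: the surface avoids every integer z-axis point in the box.
(c) Fitting integer coefficients to these (and the overall shape) gives p.

x^2 + 2*x*z + y^2 + y*z - 3*z^2 - 2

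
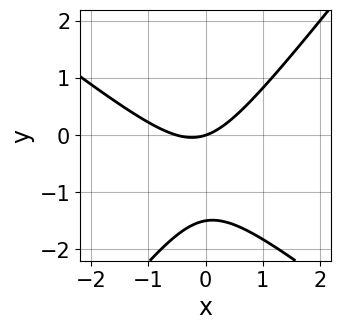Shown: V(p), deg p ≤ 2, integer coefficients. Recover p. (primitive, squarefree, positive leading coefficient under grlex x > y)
deg p = 2. The shape is more complex than any degree-1 curve.
From the axis intercepts and sections: one y-axis crossing is at y = 0; it meets the x-axis at x = 0 (among the integer gridlines).
Together with the visible shape, these determine p as stated.

2*x^2 + x*y - 2*y^2 + x - 3*y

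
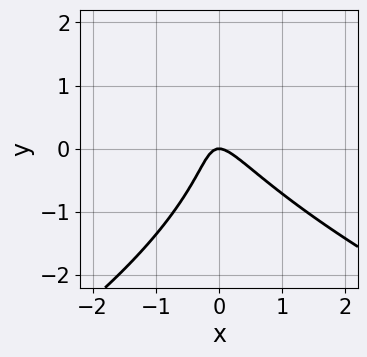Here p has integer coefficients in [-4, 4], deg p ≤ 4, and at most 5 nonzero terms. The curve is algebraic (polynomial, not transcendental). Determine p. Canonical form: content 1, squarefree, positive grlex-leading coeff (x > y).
y^3 + 3*x^2 + 2*x*y - y^2 + y

(a) The degree is 3 — the shape is more complex than any degree-2 curve.
(b) From the axis intercepts and sections: it meets the x-axis at x = 0 (among the integer gridlines); it crosses the y-axis at the gridline y = 0.
(c) Putting this together gives p.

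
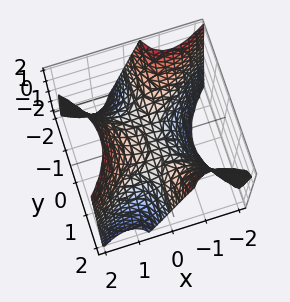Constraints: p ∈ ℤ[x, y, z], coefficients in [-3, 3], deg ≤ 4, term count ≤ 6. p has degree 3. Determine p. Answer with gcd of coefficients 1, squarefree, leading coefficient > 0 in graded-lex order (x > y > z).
1. The degree is 3 — a generic line meets the surface in up to 3 points.
2. Reading off the gridlines: every point of the y-axis in the box is on the surface; one z-axis crossing is at z = 0; it meets the x-axis at x = 0 (among the integer gridlines).
3. These observations pin down the coefficients.

2*x^3 - 3*x*y^2 + x - 3*z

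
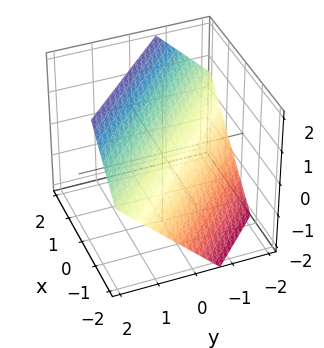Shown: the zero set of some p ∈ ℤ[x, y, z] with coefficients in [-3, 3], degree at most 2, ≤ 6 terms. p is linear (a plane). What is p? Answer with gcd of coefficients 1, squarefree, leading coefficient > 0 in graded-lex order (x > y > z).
1. Degree: the surface is flat (a plane), so deg p = 1.
2. Matching integer coefficients to the picture gives p.

3*x + 3*y - 3*z + 2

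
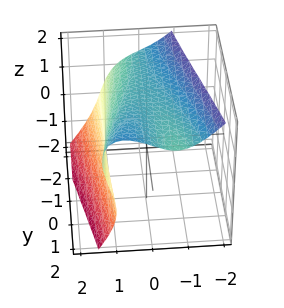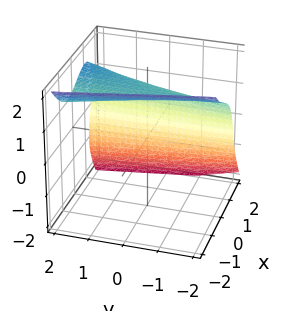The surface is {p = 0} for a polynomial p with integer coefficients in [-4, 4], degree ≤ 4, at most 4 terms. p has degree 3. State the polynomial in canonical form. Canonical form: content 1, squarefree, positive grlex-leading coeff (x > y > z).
2*x^3 - x*y*z + z^3 - 3

1. The degree is 3 — the shape is more complex than any degree-2 surface.
2. Checking where it meets the axes: the surface avoids every integer y-axis point in the box.
3. Matching integer coefficients to the picture gives p.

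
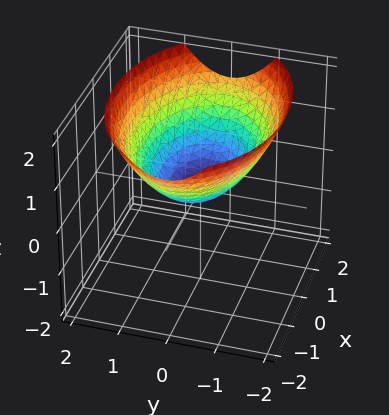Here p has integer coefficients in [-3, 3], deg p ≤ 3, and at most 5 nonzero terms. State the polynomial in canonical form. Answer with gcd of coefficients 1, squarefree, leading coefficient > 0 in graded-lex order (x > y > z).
x^2 + 2*y^2 - 3*z

deg p = 2. A paraboloid; a quadric.
Symmetries: mirror symmetry y ↦ −y ⇒ only even powers of y; mirror symmetry x ↦ −x ⇒ only even powers of x.
From the axis intercepts and sections: one x-axis crossing is at x = 0; it meets the z-axis at z = 0 (among the integer gridlines); it meets the y-axis at y = 0 (among the integer gridlines).
Assembling these constraints gives the stated polynomial.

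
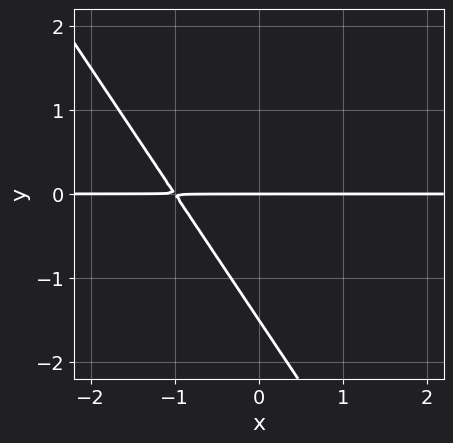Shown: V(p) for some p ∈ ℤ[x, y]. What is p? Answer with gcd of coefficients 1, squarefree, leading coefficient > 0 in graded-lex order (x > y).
3*x*y + 2*y^2 + 3*y

deg p = 2. A generic line meets the curve in up to 2 points.
Checking where it meets the axes: it meets the y-axis at y = 0 (among the integer gridlines); every point of the x-axis in the box is on the curve.
Fitting integer coefficients to these (and the overall shape) gives p.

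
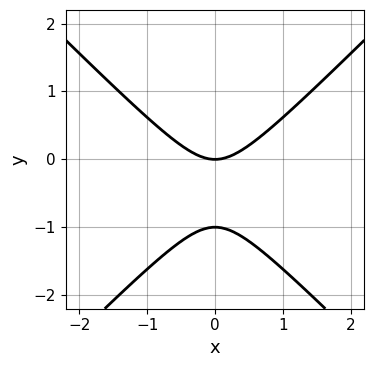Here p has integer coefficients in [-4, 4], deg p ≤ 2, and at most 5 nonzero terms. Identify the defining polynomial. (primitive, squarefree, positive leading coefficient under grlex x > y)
x^2 - y^2 - y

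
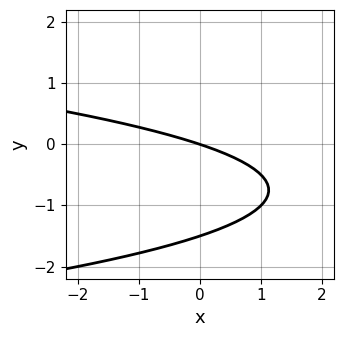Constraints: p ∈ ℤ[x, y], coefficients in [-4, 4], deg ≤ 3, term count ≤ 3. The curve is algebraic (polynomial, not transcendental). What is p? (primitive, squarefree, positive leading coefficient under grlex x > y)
First, deg p = 2. A generic line meets the curve in up to 2 points.
Then, checking where it meets the axes: it crosses the y-axis at the gridline y = 0; it meets the x-axis at x = 0 (among the integer gridlines).
Finally, the integer polynomial consistent with all of this is the stated p.

2*y^2 + x + 3*y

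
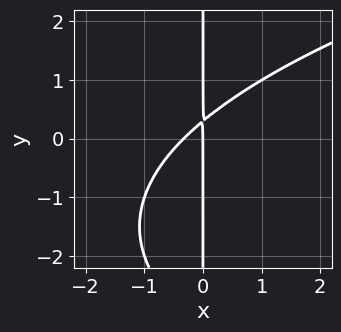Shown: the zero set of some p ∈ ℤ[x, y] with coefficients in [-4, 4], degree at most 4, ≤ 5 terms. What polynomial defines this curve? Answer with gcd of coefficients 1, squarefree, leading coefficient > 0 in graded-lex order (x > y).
1. The degree is 3 — a generic line meets the curve in up to 3 points.
2. Observable constraints: it crosses the x-axis at the gridline x = 0; every point of the y-axis in the box is on the curve.
3. Assembling these constraints gives the stated polynomial.

x*y^2 - 3*x^2 + 3*x*y - x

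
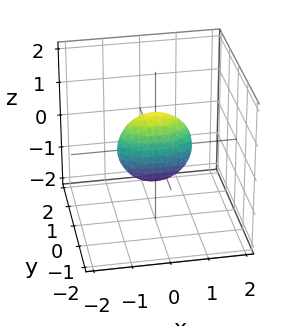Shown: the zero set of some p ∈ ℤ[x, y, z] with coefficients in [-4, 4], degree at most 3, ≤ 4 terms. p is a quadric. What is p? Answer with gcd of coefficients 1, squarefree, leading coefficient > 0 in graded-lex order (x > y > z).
The degree is 2 — bounded and convex; a quadric.
Symmetries: the y ↦ −y reflection is a symmetry, so y appears only in even powers; the x ↦ −x reflection is a symmetry, so x appears only in even powers; it's symmetric under z → −z, forcing even powers of z.
Checking where it meets the axes: the z-axis gridline crossings are at z ∈ {-1, 1}; the x-axis gridline crossings are at x ∈ {-1, 1}.
These observations pin down the coefficients.

x^2 + 3*y^2 + z^2 - 1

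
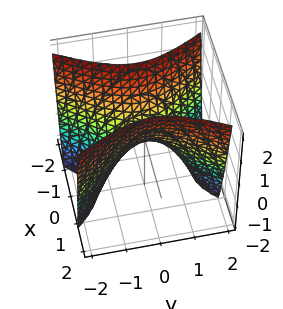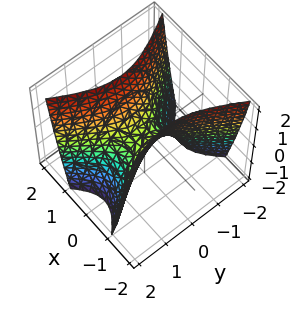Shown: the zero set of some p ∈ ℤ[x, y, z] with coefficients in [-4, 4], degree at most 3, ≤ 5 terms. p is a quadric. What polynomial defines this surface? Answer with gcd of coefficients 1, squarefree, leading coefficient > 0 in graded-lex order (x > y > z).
2*x^2 - y^2 - z

1. deg p = 2. A saddle surface; a quadric.
2. Symmetries: the x ↦ −x reflection is a symmetry, so x appears only in even powers; the y ↦ −y reflection is a symmetry, so y appears only in even powers.
3. From the visible intercepts: one z-axis crossing is at z = 0; it crosses the y-axis at the gridline y = 0; one x-axis crossing is at x = 0.
4. Matching integer coefficients to the picture gives p.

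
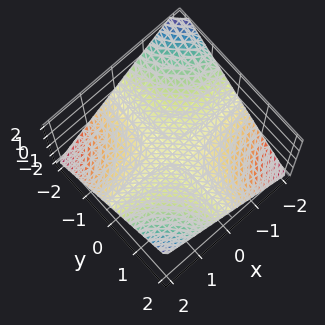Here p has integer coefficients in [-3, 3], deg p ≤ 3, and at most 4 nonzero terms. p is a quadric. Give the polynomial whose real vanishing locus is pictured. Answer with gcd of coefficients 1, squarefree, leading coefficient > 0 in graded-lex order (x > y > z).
x*y - 2*z

1. deg p = 2. A saddle surface; a quadric.
2. Reading off the gridlines: every point of the x-axis in the box is on the surface; the visible y-axis segment lies entirely on the surface.
3. The integer polynomial consistent with all of this is the stated p.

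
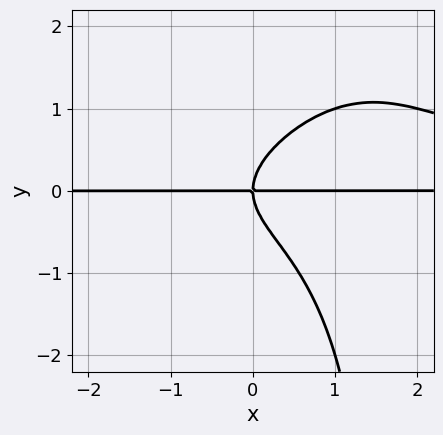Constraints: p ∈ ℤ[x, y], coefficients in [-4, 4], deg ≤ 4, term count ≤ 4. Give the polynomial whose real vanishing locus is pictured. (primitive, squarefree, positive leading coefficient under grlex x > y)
1. deg p = 4.
2. Observable constraints: one y-axis crossing is at y = 0; the visible x-axis segment lies entirely on the curve.
3. Fitting integer coefficients to these (and the overall shape) gives p.

x^2*y^2 - x*y^3 + 2*y^3 - 2*x*y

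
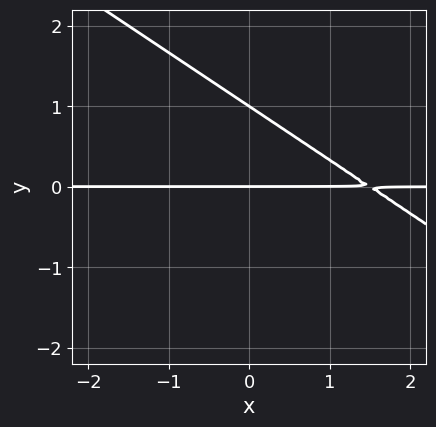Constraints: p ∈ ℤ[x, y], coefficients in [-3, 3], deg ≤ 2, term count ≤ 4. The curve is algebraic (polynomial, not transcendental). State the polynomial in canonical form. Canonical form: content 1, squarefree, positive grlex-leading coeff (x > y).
2*x*y + 3*y^2 - 3*y

1. Degree: a generic line meets the curve in up to 2 points, so deg p = 2.
2. Reading off the gridlines: among the integer gridlines, it crosses the y-axis at y ∈ {0, 1}; the visible x-axis segment lies entirely on the curve.
3. The integer polynomial consistent with all of this is the stated p.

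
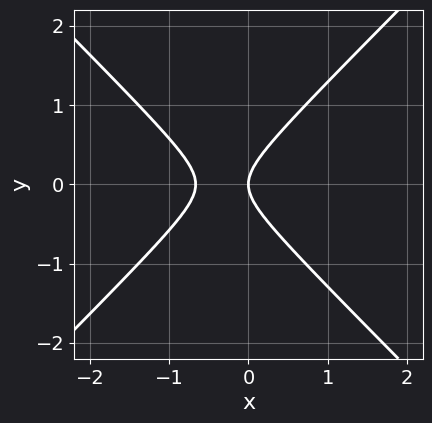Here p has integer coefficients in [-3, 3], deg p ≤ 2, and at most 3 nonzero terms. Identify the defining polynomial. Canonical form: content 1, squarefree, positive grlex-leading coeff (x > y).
3*x^2 - 3*y^2 + 2*x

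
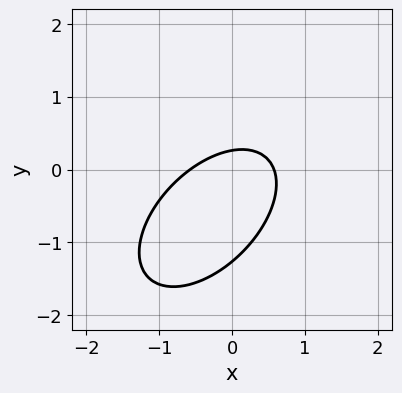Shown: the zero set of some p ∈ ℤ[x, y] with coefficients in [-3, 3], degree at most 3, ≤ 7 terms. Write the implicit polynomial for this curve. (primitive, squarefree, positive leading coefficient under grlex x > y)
1. The degree is 2 — no degree-1 curve has this shape.
2. Putting this together gives p.

3*x^2 - 3*x*y + 3*y^2 + 3*y - 1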